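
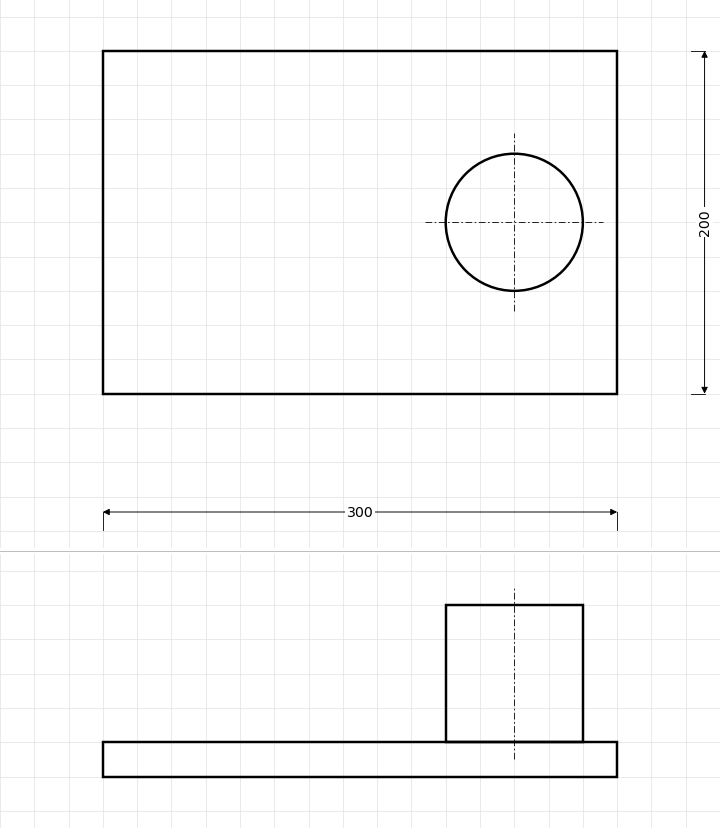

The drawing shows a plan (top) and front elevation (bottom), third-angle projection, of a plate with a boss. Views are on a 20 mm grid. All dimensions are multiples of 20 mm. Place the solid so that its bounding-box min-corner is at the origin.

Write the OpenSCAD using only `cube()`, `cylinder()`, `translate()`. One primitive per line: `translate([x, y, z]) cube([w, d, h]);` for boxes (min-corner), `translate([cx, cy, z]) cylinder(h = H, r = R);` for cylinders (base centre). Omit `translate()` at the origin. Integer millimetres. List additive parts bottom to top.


cube([300, 200, 20]);
translate([240, 100, 20]) cylinder(h = 80, r = 40);


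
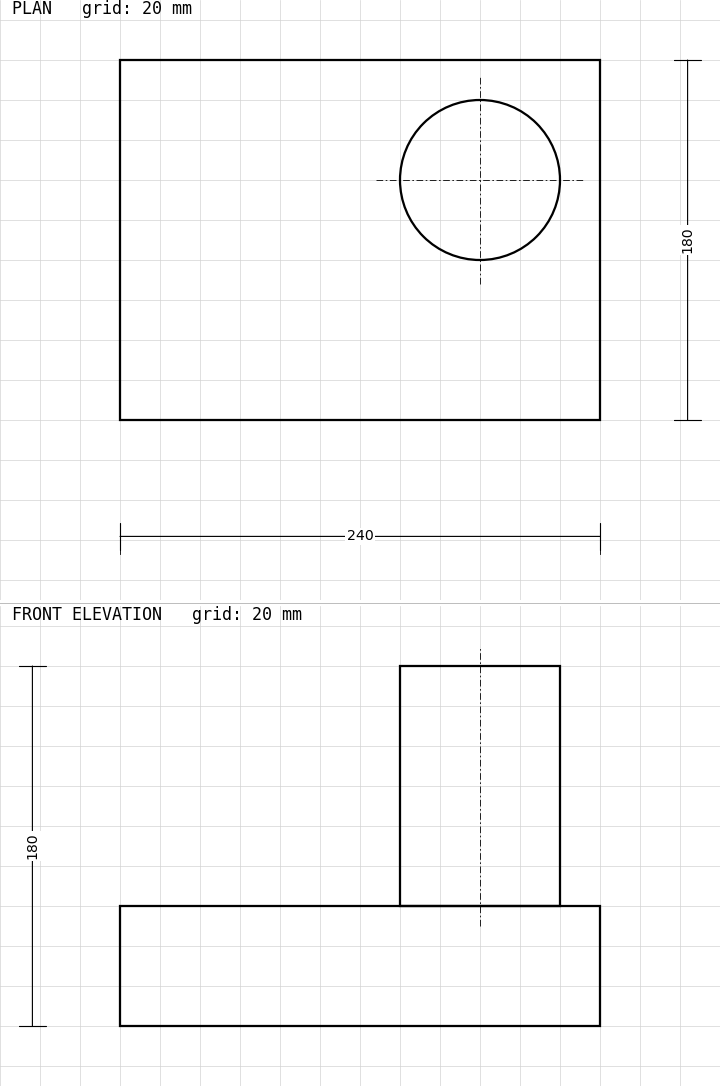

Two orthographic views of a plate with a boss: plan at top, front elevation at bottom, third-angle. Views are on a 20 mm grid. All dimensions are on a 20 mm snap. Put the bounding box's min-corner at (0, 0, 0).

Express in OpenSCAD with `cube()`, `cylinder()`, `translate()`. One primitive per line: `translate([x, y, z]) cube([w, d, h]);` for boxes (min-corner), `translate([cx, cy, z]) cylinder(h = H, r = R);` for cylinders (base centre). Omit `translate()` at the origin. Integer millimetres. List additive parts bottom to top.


cube([240, 180, 60]);
translate([180, 120, 60]) cylinder(h = 120, r = 40);


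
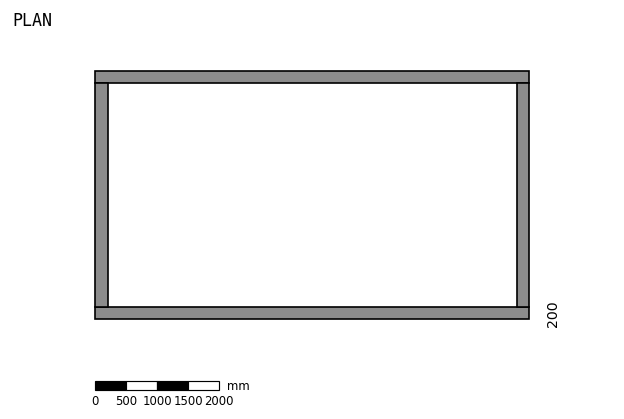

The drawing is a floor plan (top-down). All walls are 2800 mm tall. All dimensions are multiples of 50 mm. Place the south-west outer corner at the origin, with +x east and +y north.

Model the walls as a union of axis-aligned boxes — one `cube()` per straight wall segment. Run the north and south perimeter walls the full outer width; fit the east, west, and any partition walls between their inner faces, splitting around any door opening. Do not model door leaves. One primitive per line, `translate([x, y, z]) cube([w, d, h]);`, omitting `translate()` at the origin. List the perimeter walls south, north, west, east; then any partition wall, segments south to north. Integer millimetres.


cube([7000, 200, 2800]);
translate([0, 3800, 0]) cube([7000, 200, 2800]);
translate([0, 200, 0]) cube([200, 3600, 2800]);
translate([6800, 200, 0]) cube([200, 3600, 2800]);


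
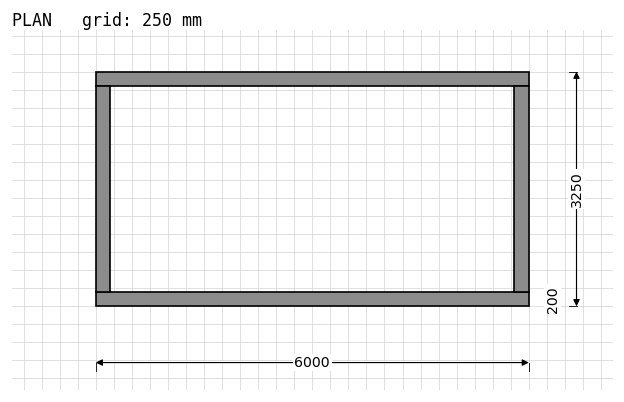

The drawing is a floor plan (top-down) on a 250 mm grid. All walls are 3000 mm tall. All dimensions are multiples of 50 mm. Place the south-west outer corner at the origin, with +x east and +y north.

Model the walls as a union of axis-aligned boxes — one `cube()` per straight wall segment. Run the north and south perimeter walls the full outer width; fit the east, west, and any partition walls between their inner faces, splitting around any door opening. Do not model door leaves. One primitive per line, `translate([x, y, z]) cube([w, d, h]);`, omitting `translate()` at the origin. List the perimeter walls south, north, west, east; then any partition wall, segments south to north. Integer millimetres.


cube([6000, 200, 3000]);
translate([0, 3050, 0]) cube([6000, 200, 3000]);
translate([0, 200, 0]) cube([200, 2850, 3000]);
translate([5800, 200, 0]) cube([200, 2850, 3000]);


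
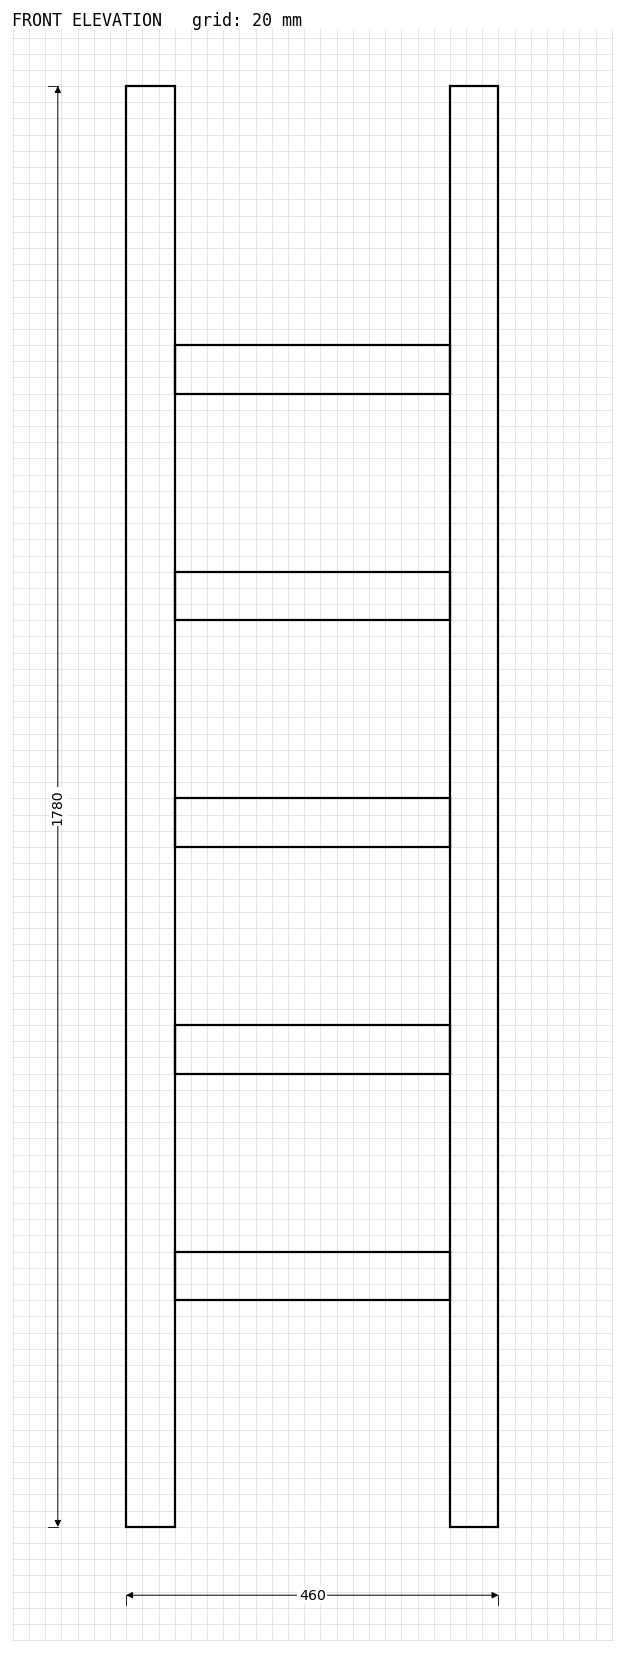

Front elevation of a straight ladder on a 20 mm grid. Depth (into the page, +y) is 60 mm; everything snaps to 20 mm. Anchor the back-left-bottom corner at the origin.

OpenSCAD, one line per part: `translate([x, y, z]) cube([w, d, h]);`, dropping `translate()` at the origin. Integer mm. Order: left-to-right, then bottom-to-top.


cube([60, 60, 1780]);
translate([60, 0, 280]) cube([340, 60, 60]);
translate([60, 0, 560]) cube([340, 60, 60]);
translate([60, 0, 840]) cube([340, 60, 60]);
translate([60, 0, 1120]) cube([340, 60, 60]);
translate([60, 0, 1400]) cube([340, 60, 60]);
translate([400, 0, 0]) cube([60, 60, 1780]);


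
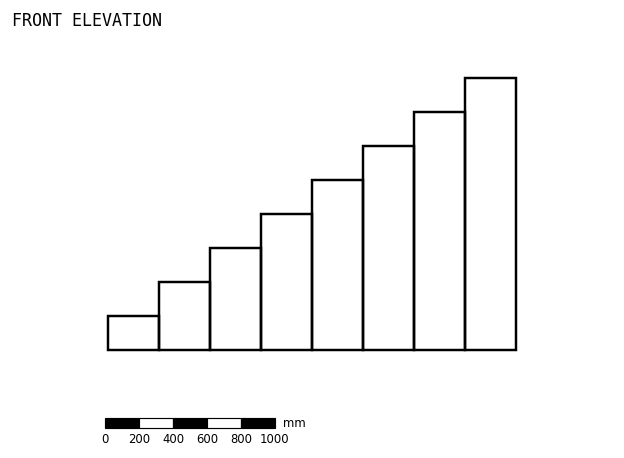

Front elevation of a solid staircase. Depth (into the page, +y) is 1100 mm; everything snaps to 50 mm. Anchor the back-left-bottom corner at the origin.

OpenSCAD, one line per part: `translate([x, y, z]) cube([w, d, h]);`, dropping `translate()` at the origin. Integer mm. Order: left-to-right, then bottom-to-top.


cube([300, 1100, 200]);
translate([300, 0, 0]) cube([300, 1100, 400]);
translate([600, 0, 0]) cube([300, 1100, 600]);
translate([900, 0, 0]) cube([300, 1100, 800]);
translate([1200, 0, 0]) cube([300, 1100, 1000]);
translate([1500, 0, 0]) cube([300, 1100, 1200]);
translate([1800, 0, 0]) cube([300, 1100, 1400]);
translate([2100, 0, 0]) cube([300, 1100, 1600]);


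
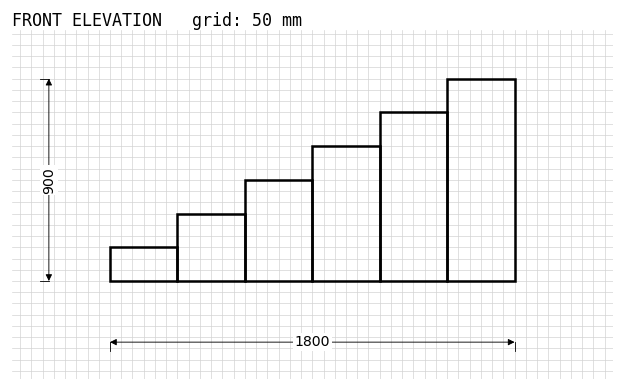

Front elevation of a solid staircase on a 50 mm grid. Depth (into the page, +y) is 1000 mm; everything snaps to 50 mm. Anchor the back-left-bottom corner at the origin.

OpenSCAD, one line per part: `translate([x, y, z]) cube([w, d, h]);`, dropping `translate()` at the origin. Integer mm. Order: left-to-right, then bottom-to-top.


cube([300, 1000, 150]);
translate([300, 0, 0]) cube([300, 1000, 300]);
translate([600, 0, 0]) cube([300, 1000, 450]);
translate([900, 0, 0]) cube([300, 1000, 600]);
translate([1200, 0, 0]) cube([300, 1000, 750]);
translate([1500, 0, 0]) cube([300, 1000, 900]);


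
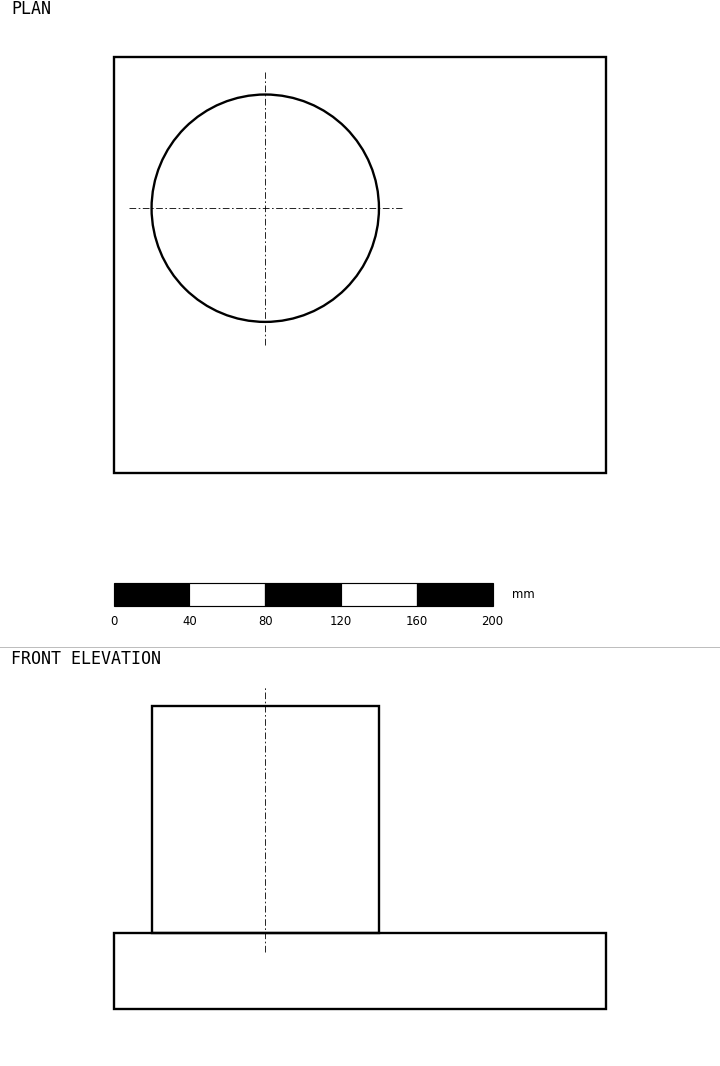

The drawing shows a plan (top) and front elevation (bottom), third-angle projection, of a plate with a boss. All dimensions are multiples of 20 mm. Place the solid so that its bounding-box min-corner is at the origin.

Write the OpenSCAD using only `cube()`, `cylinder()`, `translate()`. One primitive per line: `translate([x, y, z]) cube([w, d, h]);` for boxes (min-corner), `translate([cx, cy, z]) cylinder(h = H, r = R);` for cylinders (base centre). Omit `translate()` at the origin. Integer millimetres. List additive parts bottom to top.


cube([260, 220, 40]);
translate([80, 140, 40]) cylinder(h = 120, r = 60);


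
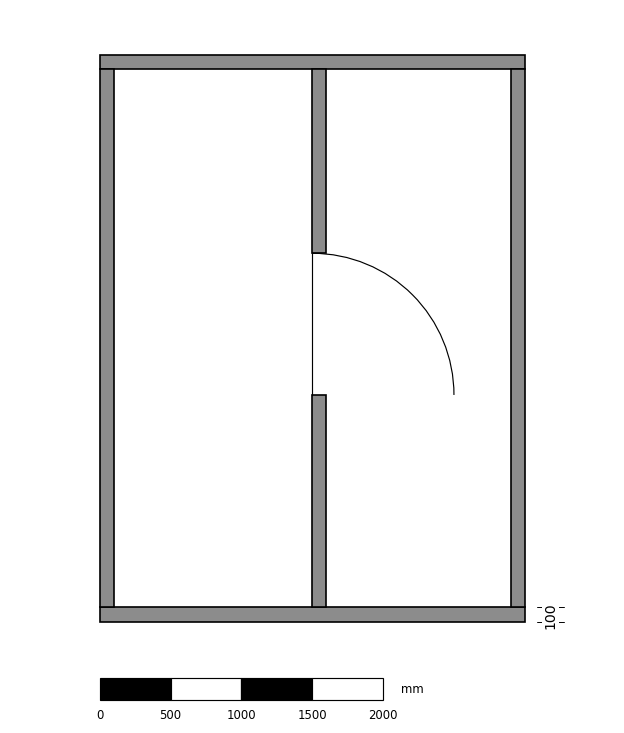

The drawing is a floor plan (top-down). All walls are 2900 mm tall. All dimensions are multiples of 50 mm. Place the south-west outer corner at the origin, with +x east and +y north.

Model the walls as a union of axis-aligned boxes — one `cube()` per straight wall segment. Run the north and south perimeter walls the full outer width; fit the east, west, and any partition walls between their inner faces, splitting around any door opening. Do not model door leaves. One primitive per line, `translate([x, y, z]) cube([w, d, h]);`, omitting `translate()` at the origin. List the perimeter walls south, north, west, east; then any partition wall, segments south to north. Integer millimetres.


cube([3000, 100, 2900]);
translate([0, 3900, 0]) cube([3000, 100, 2900]);
translate([0, 100, 0]) cube([100, 3800, 2900]);
translate([2900, 100, 0]) cube([100, 3800, 2900]);
translate([1500, 100, 0]) cube([100, 1500, 2900]);
translate([1500, 2600, 0]) cube([100, 1300, 2900]);


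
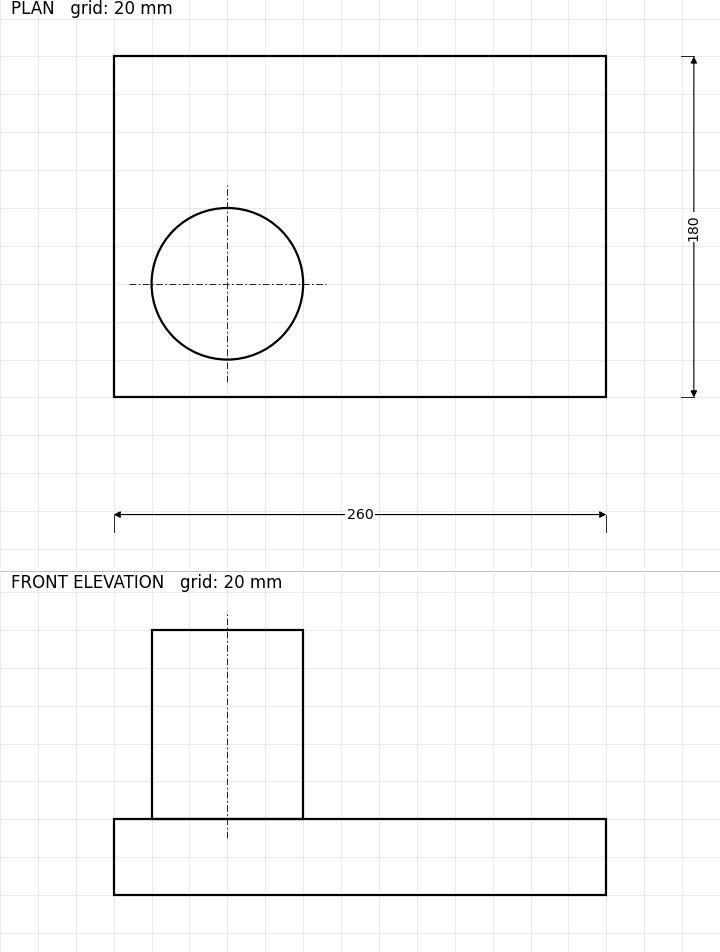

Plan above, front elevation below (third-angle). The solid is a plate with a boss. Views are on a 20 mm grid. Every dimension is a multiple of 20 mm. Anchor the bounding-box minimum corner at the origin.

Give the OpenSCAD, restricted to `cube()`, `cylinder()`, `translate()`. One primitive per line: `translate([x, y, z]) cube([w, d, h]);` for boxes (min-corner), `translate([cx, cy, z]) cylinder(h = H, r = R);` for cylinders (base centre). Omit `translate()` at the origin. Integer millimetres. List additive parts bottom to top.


cube([260, 180, 40]);
translate([60, 60, 40]) cylinder(h = 100, r = 40);


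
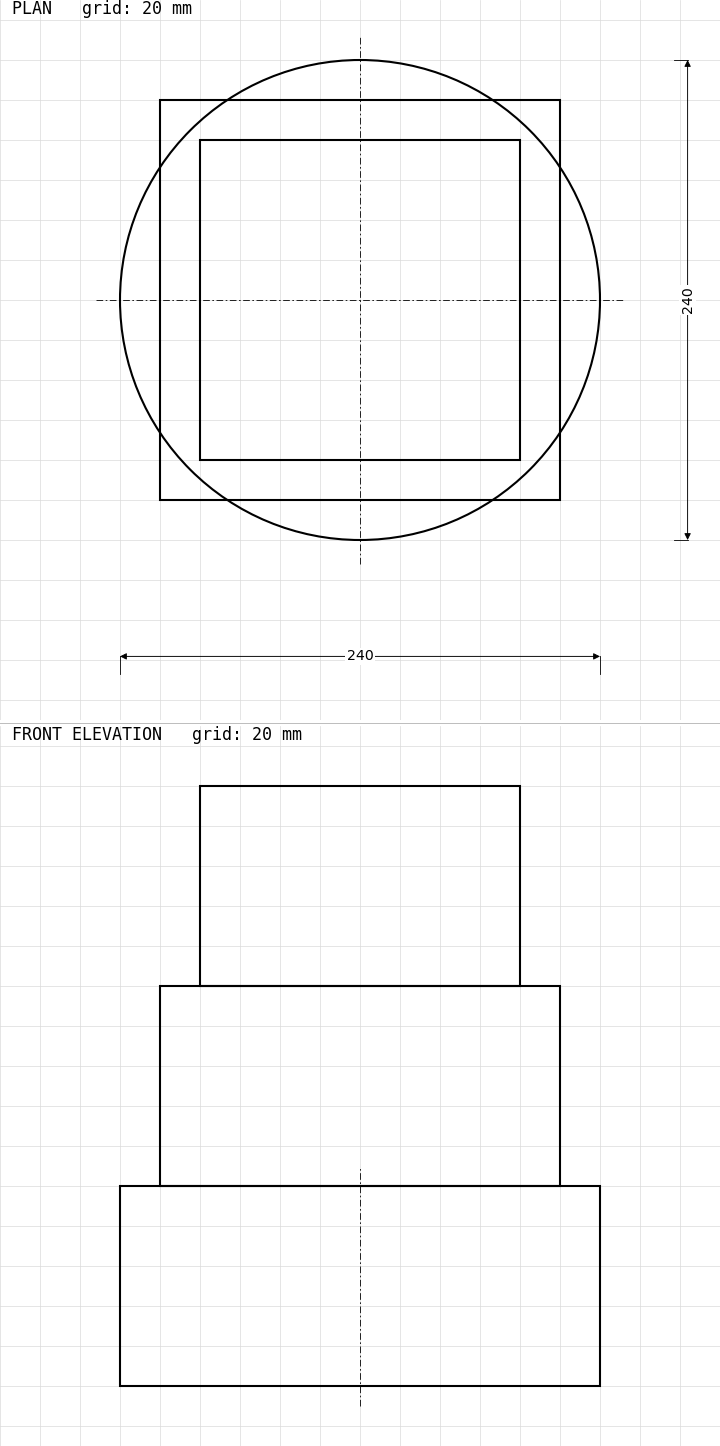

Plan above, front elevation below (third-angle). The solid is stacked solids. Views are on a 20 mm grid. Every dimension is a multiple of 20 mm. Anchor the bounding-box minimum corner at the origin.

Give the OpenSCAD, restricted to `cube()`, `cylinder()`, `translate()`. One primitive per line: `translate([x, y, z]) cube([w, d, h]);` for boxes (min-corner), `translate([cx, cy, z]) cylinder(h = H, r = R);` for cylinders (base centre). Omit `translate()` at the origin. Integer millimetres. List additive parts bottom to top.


translate([120, 120, 0]) cylinder(h = 100, r = 120);
translate([20, 20, 100]) cube([200, 200, 100]);
translate([40, 40, 200]) cube([160, 160, 100]);


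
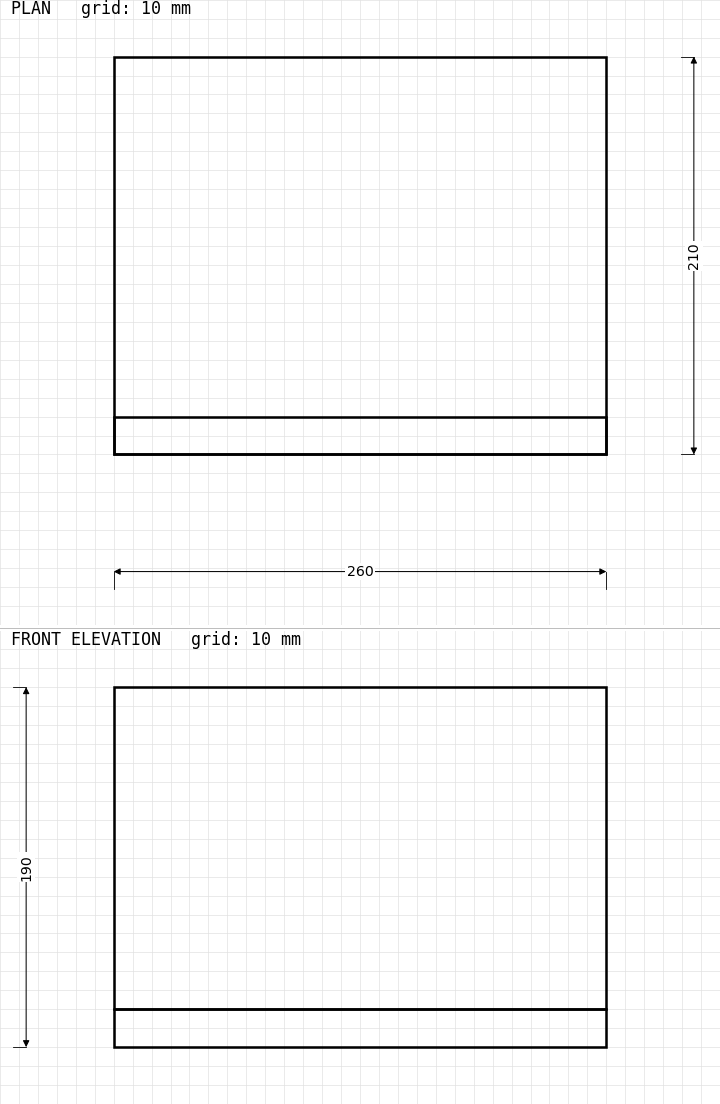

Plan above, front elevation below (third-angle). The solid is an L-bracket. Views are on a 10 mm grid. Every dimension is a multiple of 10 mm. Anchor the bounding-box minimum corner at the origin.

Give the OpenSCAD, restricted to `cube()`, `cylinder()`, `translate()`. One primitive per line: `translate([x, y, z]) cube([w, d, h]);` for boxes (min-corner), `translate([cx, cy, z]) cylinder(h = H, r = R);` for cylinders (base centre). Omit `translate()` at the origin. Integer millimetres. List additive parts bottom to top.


cube([260, 210, 20]);
translate([0, 0, 20]) cube([260, 20, 170]);


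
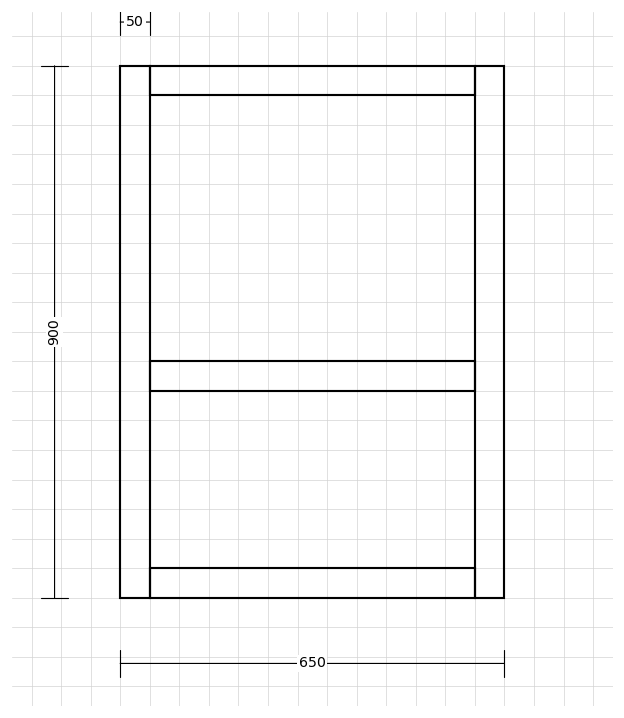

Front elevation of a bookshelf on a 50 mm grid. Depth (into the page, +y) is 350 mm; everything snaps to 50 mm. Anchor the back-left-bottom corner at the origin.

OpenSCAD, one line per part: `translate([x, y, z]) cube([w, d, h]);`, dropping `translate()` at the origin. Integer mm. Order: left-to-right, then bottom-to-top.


cube([50, 350, 900]);
translate([50, 0, 0]) cube([550, 350, 50]);
translate([50, 0, 350]) cube([550, 350, 50]);
translate([50, 0, 850]) cube([550, 350, 50]);
translate([600, 0, 0]) cube([50, 350, 900]);


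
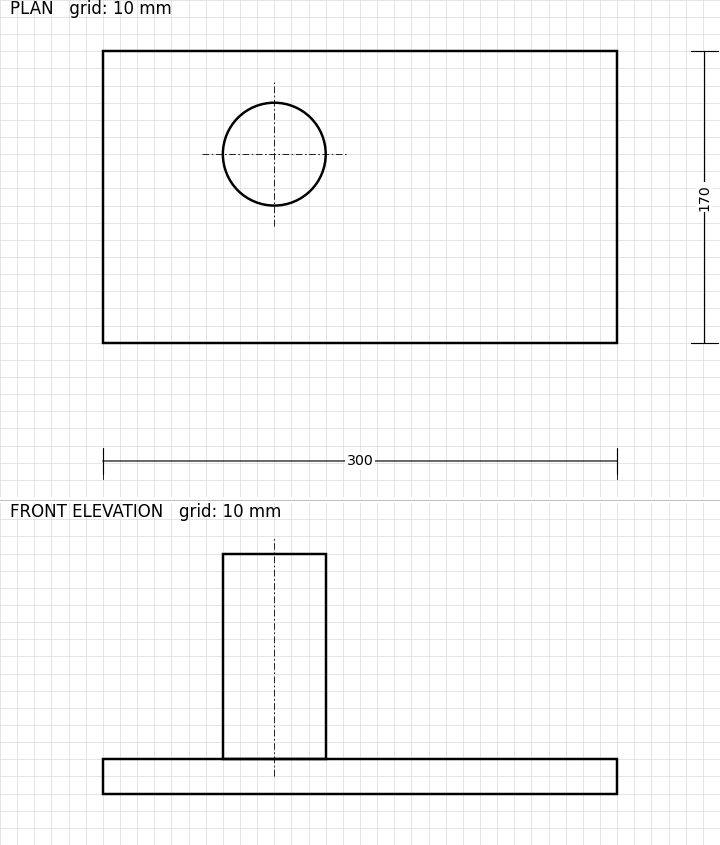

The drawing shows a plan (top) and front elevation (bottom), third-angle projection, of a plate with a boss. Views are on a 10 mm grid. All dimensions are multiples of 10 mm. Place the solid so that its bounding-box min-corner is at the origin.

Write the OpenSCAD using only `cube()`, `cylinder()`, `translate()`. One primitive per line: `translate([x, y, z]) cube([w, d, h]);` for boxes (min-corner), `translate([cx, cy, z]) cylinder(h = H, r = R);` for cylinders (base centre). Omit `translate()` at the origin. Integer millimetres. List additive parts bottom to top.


cube([300, 170, 20]);
translate([100, 110, 20]) cylinder(h = 120, r = 30);


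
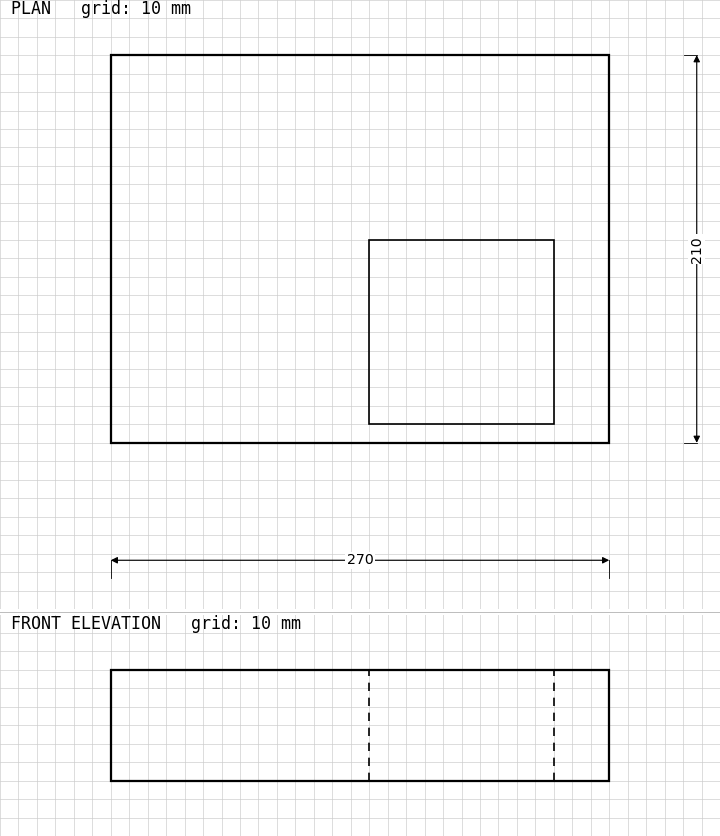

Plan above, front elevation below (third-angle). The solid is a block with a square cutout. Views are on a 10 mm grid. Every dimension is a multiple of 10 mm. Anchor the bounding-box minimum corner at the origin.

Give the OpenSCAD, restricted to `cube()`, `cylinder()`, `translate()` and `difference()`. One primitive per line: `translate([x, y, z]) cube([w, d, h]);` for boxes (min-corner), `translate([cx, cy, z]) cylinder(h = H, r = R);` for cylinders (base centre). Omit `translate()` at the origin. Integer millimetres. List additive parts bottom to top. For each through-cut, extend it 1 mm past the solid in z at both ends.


difference() {
  cube([270, 210, 60]);
  translate([140, 10, -1]) cube([100, 100, 62]);
}


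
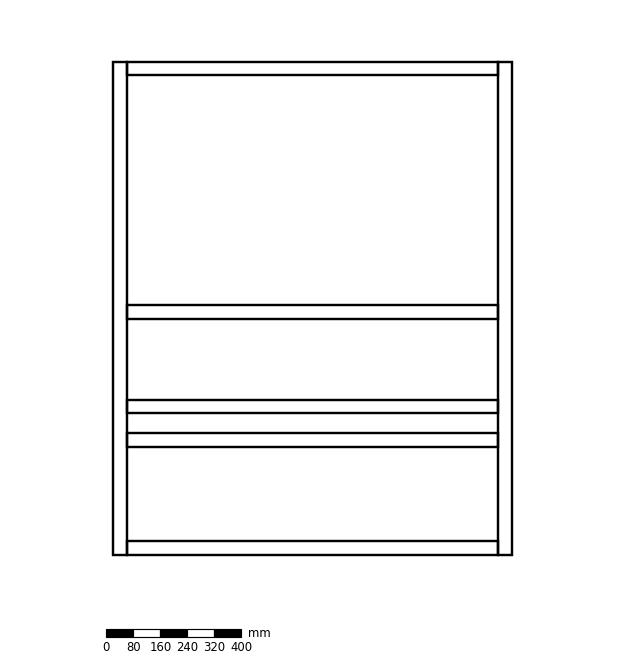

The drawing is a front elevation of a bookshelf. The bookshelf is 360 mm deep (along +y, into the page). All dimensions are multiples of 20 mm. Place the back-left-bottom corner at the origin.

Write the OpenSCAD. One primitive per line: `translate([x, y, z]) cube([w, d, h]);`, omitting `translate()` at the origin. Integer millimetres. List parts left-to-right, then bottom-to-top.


cube([40, 360, 1460]);
translate([40, 0, 0]) cube([1100, 360, 40]);
translate([40, 0, 320]) cube([1100, 360, 40]);
translate([40, 0, 420]) cube([1100, 360, 40]);
translate([40, 0, 700]) cube([1100, 360, 40]);
translate([40, 0, 1420]) cube([1100, 360, 40]);
translate([1140, 0, 0]) cube([40, 360, 1460]);


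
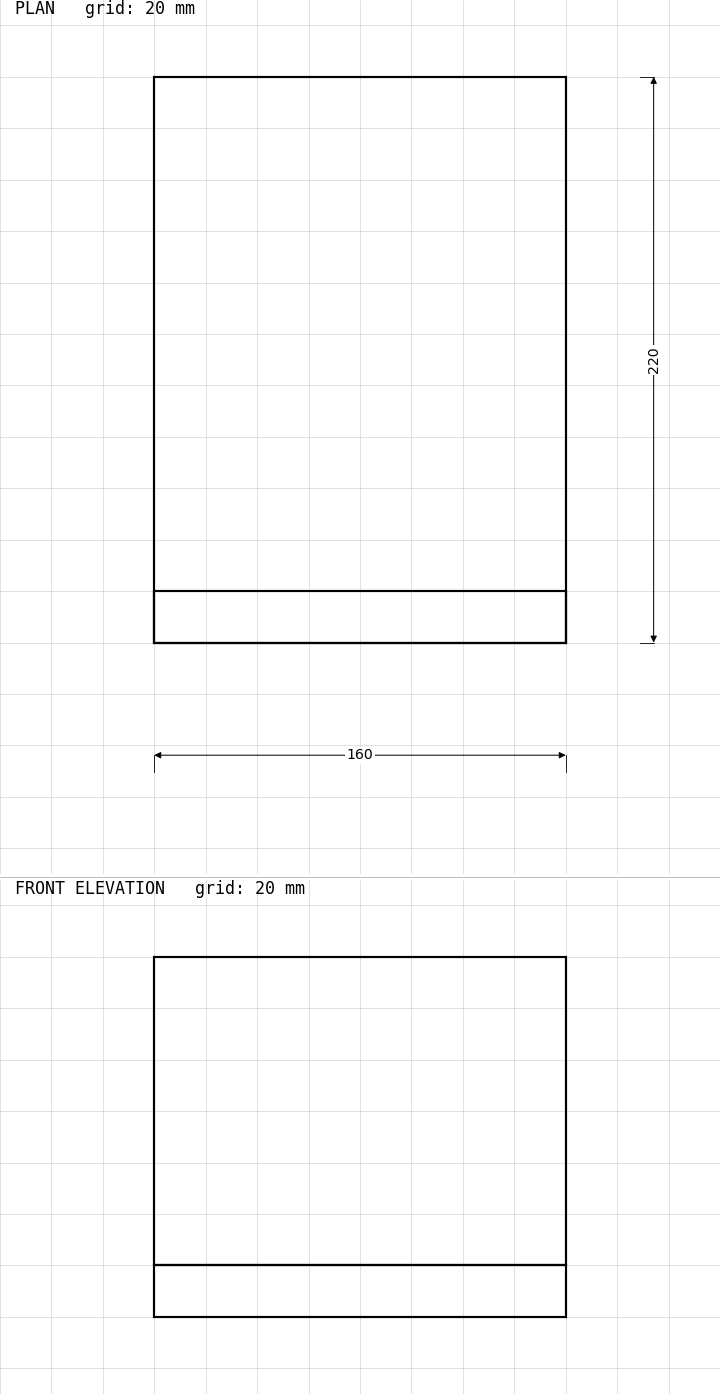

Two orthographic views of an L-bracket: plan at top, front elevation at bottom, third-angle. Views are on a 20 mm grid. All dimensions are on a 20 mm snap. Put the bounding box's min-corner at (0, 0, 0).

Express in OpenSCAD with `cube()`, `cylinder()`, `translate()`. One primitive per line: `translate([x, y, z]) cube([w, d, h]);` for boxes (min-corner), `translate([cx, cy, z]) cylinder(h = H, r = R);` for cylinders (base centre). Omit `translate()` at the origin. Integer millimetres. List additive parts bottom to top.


cube([160, 220, 20]);
translate([0, 0, 20]) cube([160, 20, 120]);


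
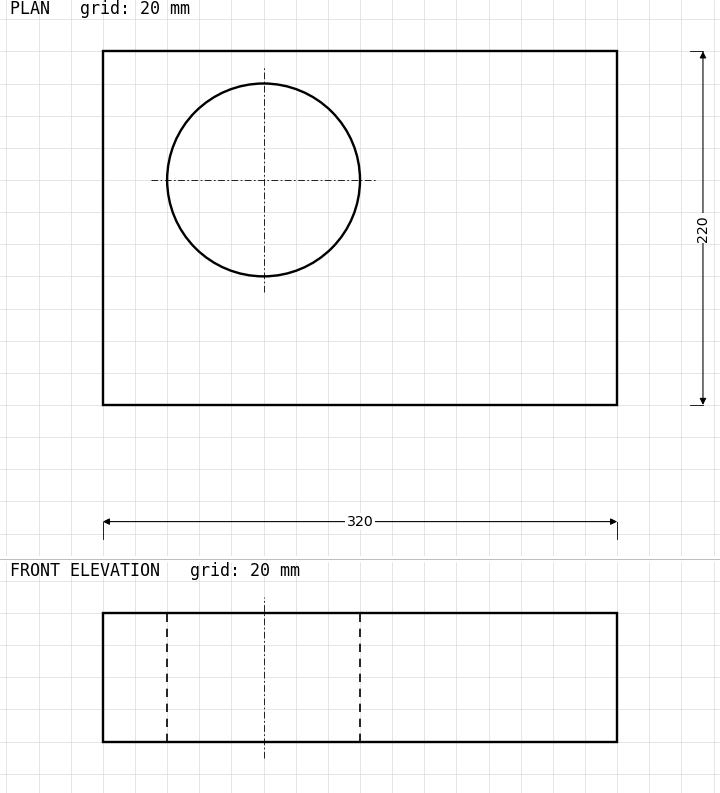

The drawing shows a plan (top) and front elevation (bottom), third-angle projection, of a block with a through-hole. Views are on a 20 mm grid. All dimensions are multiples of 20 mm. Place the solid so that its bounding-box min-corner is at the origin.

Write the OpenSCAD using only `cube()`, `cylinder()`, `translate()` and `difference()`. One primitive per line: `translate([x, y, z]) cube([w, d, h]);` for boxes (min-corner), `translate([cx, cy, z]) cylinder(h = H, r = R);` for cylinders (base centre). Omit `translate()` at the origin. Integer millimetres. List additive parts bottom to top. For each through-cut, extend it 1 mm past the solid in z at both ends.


difference() {
  cube([320, 220, 80]);
  translate([100, 140, -1]) cylinder(h = 82, r = 60);
}


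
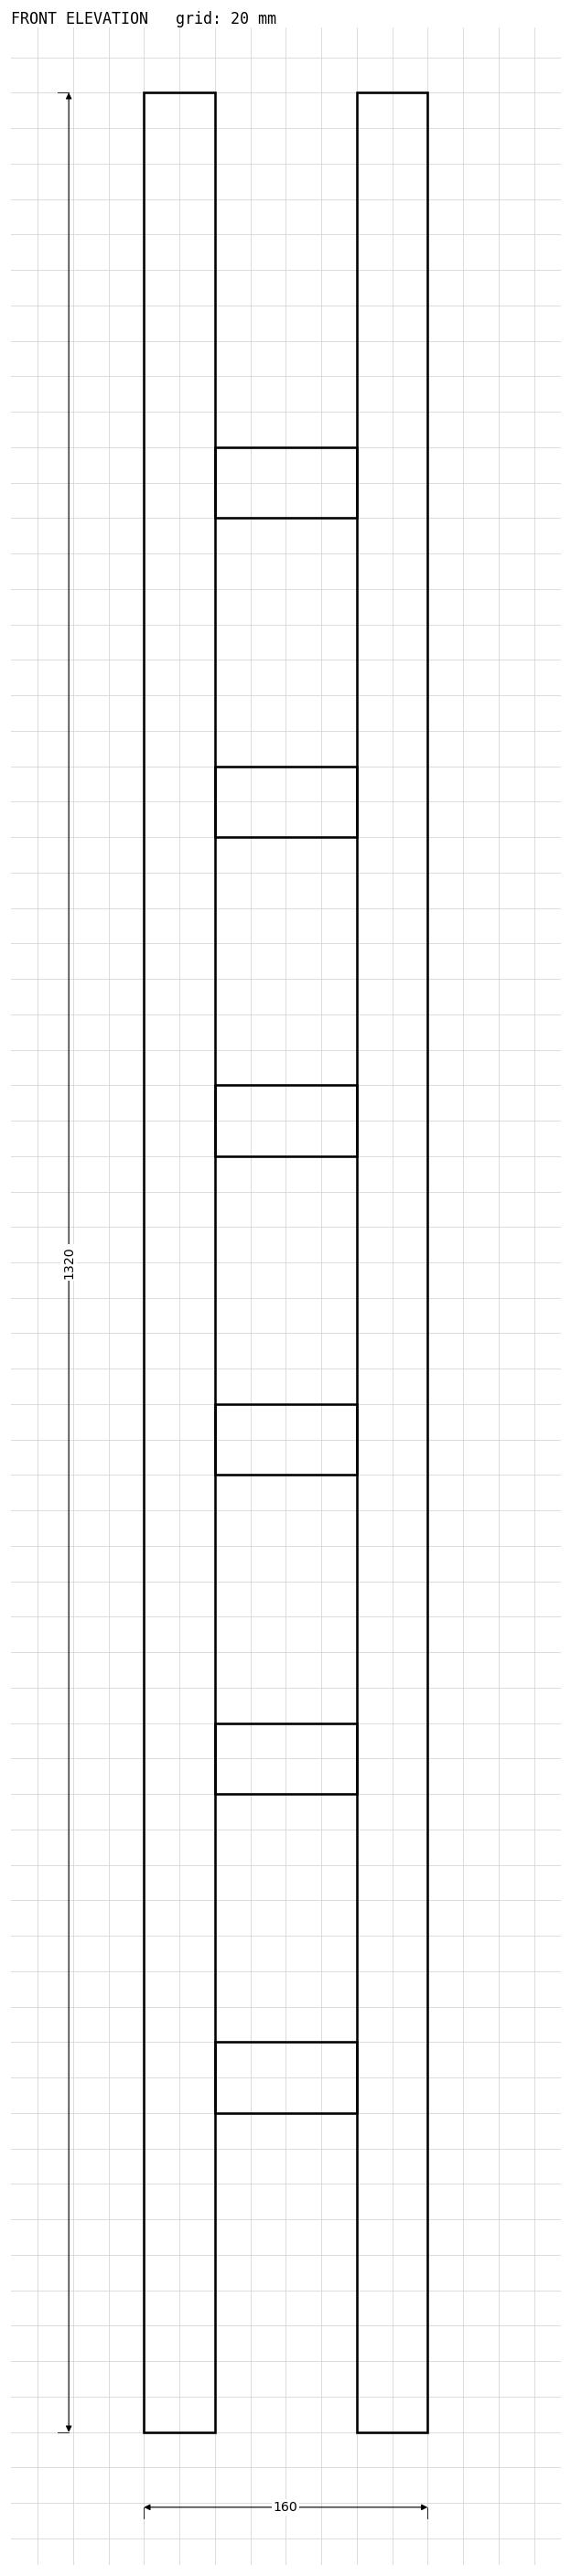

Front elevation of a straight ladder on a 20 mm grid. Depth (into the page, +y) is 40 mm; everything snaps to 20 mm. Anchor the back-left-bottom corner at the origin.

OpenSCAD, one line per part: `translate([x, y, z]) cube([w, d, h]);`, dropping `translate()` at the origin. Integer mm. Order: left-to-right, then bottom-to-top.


cube([40, 40, 1320]);
translate([40, 0, 180]) cube([80, 40, 40]);
translate([40, 0, 360]) cube([80, 40, 40]);
translate([40, 0, 540]) cube([80, 40, 40]);
translate([40, 0, 720]) cube([80, 40, 40]);
translate([40, 0, 900]) cube([80, 40, 40]);
translate([40, 0, 1080]) cube([80, 40, 40]);
translate([120, 0, 0]) cube([40, 40, 1320]);


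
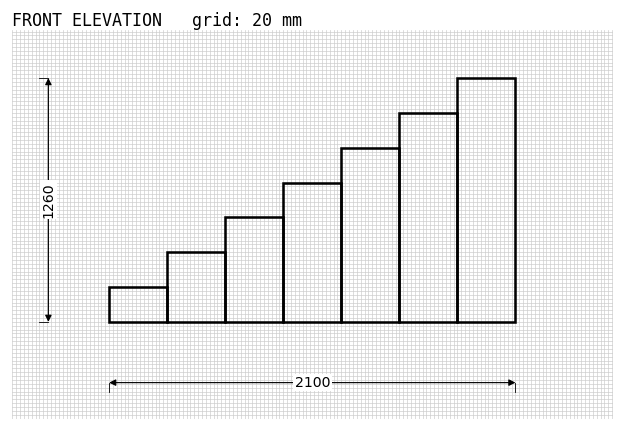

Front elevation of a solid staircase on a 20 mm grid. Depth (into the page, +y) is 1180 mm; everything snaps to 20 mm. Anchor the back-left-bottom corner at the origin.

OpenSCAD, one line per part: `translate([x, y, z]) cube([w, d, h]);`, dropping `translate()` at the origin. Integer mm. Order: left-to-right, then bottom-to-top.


cube([300, 1180, 180]);
translate([300, 0, 0]) cube([300, 1180, 360]);
translate([600, 0, 0]) cube([300, 1180, 540]);
translate([900, 0, 0]) cube([300, 1180, 720]);
translate([1200, 0, 0]) cube([300, 1180, 900]);
translate([1500, 0, 0]) cube([300, 1180, 1080]);
translate([1800, 0, 0]) cube([300, 1180, 1260]);


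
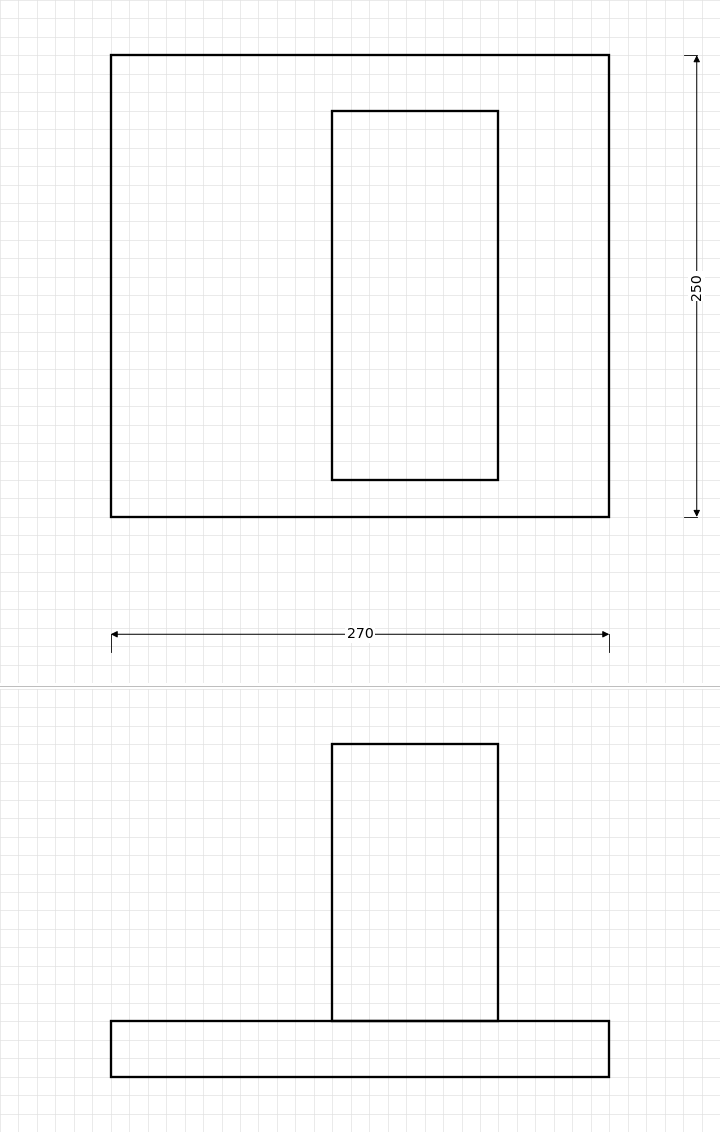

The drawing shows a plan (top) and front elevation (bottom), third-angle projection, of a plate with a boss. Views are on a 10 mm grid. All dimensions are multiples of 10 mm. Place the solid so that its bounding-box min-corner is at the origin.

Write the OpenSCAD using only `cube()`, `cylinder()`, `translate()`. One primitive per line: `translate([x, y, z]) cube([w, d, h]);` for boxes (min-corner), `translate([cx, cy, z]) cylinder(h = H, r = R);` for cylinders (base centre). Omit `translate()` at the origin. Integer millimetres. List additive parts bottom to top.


cube([270, 250, 30]);
translate([120, 20, 30]) cube([90, 200, 150]);


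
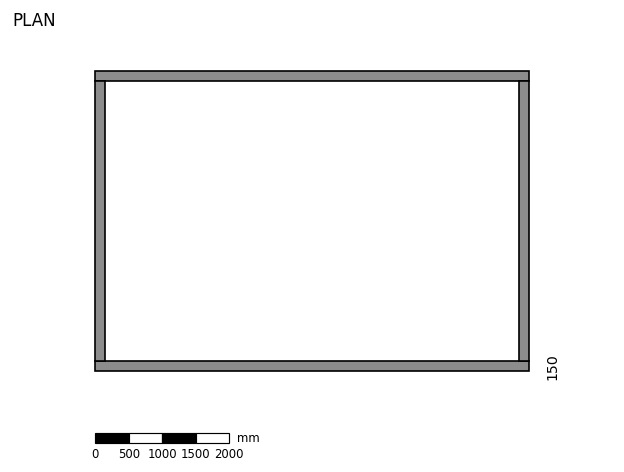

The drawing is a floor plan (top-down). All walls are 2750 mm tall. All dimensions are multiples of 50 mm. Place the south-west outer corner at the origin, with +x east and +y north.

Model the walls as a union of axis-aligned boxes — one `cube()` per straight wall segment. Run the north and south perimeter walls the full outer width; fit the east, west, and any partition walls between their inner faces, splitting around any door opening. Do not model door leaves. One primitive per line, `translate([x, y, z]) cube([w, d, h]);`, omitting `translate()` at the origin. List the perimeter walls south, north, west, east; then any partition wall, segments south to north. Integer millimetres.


cube([6500, 150, 2750]);
translate([0, 4350, 0]) cube([6500, 150, 2750]);
translate([0, 150, 0]) cube([150, 4200, 2750]);
translate([6350, 150, 0]) cube([150, 4200, 2750]);


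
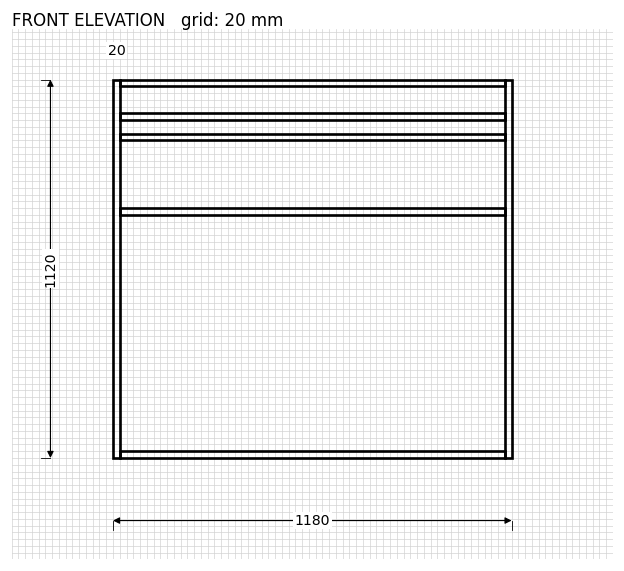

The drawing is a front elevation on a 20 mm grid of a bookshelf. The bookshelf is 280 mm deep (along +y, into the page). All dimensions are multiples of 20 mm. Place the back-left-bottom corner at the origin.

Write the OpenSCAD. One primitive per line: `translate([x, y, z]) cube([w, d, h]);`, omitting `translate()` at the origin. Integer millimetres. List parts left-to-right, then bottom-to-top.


cube([20, 280, 1120]);
translate([20, 0, 0]) cube([1140, 280, 20]);
translate([20, 0, 720]) cube([1140, 280, 20]);
translate([20, 0, 940]) cube([1140, 280, 20]);
translate([20, 0, 1000]) cube([1140, 280, 20]);
translate([20, 0, 1100]) cube([1140, 280, 20]);
translate([1160, 0, 0]) cube([20, 280, 1120]);


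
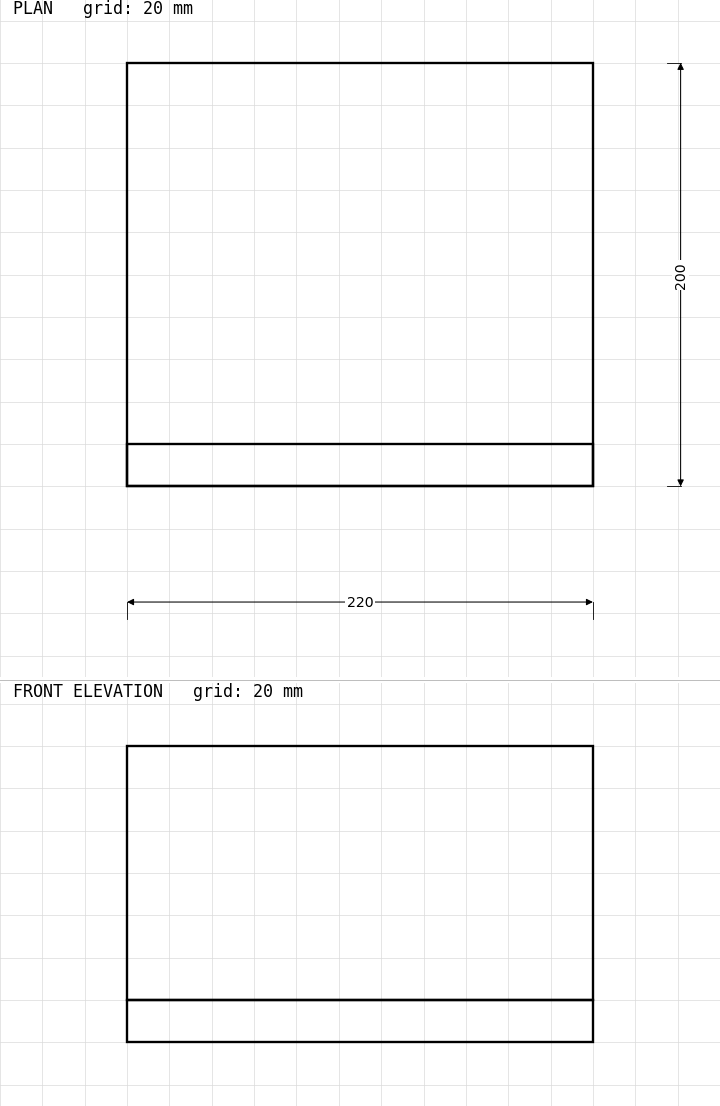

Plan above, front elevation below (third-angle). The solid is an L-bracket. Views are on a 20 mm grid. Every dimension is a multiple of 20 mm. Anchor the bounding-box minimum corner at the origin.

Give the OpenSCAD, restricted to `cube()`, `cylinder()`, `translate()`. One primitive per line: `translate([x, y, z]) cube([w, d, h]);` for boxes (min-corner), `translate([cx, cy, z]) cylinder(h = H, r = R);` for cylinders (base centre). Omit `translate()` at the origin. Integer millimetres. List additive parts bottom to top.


cube([220, 200, 20]);
translate([0, 0, 20]) cube([220, 20, 120]);


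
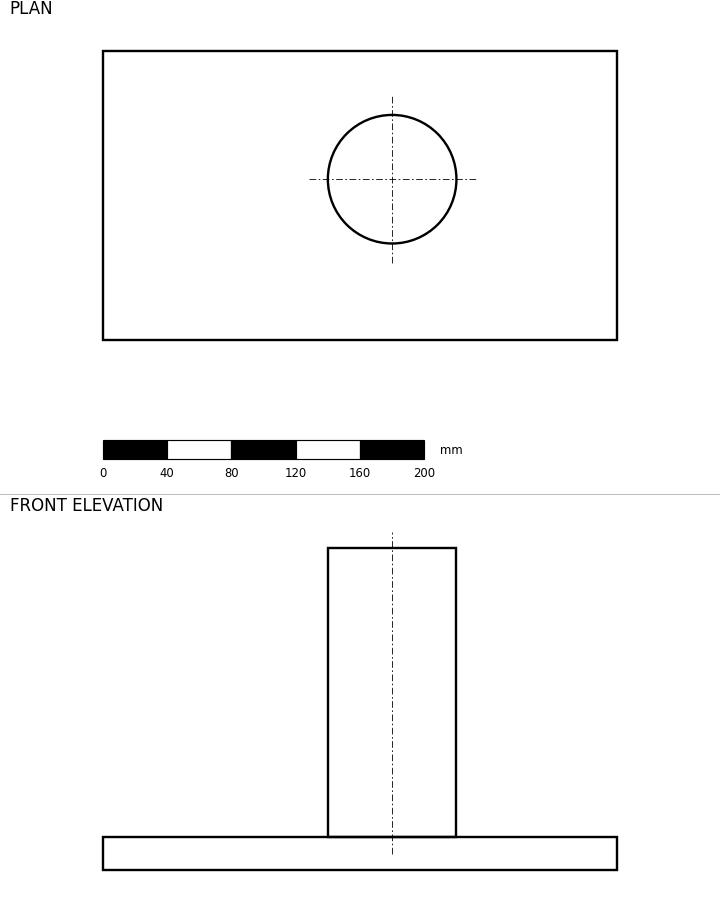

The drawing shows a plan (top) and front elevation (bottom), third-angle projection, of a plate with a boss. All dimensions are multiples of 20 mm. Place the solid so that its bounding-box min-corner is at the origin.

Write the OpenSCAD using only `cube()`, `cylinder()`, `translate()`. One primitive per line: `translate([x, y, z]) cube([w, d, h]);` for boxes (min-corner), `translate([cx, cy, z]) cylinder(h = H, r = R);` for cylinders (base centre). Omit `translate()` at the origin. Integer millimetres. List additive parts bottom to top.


cube([320, 180, 20]);
translate([180, 100, 20]) cylinder(h = 180, r = 40);


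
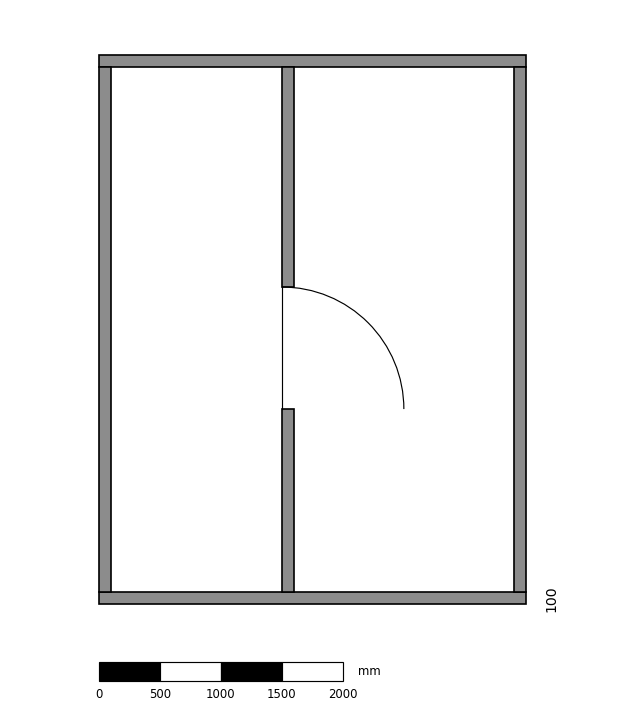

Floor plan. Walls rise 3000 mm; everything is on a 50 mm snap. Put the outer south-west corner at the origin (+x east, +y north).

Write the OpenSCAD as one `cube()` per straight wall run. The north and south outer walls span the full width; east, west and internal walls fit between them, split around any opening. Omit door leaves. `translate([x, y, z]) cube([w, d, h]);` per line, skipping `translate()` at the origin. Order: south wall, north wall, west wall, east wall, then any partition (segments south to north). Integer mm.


cube([3500, 100, 3000]);
translate([0, 4400, 0]) cube([3500, 100, 3000]);
translate([0, 100, 0]) cube([100, 4300, 3000]);
translate([3400, 100, 0]) cube([100, 4300, 3000]);
translate([1500, 100, 0]) cube([100, 1500, 3000]);
translate([1500, 2600, 0]) cube([100, 1800, 3000]);


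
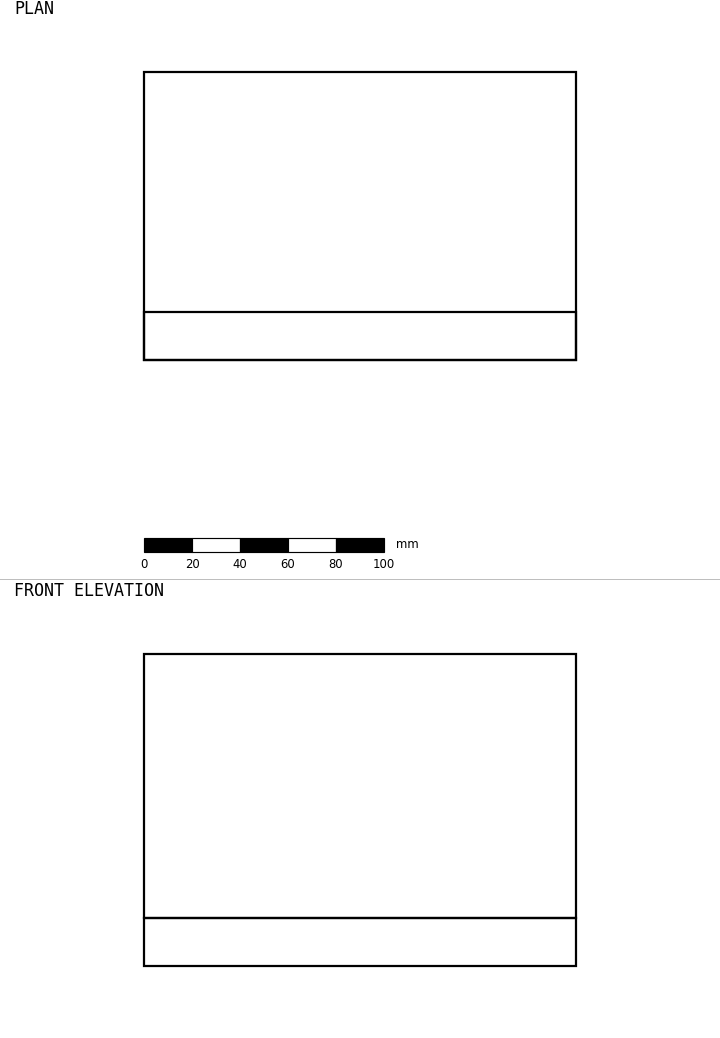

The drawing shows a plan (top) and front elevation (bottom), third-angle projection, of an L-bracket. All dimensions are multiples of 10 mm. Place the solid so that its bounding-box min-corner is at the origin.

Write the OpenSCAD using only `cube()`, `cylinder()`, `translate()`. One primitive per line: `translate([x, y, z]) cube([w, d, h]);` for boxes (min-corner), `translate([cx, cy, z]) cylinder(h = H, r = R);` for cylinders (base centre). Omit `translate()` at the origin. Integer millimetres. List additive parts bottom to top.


cube([180, 120, 20]);
translate([0, 0, 20]) cube([180, 20, 110]);


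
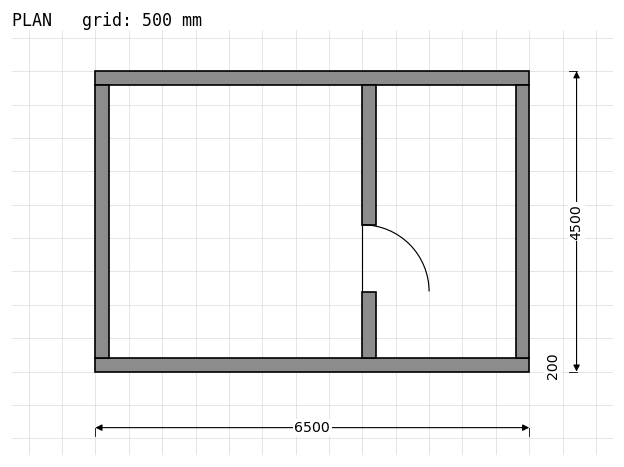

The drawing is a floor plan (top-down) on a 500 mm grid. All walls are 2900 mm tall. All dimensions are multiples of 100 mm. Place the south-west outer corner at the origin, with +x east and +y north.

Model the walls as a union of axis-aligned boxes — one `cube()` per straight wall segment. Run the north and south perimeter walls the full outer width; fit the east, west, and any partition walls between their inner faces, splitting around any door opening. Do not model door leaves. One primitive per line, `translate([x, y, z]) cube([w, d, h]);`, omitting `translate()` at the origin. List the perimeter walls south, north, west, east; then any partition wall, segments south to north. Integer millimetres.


cube([6500, 200, 2900]);
translate([0, 4300, 0]) cube([6500, 200, 2900]);
translate([0, 200, 0]) cube([200, 4100, 2900]);
translate([6300, 200, 0]) cube([200, 4100, 2900]);
translate([4000, 200, 0]) cube([200, 1000, 2900]);
translate([4000, 2200, 0]) cube([200, 2100, 2900]);


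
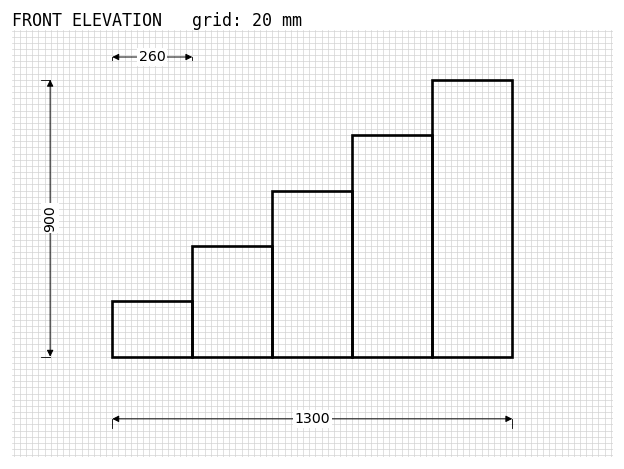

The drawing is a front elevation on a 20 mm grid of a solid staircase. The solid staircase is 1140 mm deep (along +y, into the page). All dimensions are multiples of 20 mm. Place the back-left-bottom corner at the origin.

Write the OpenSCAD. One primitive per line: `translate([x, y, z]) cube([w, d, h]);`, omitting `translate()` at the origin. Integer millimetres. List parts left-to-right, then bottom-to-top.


cube([260, 1140, 180]);
translate([260, 0, 0]) cube([260, 1140, 360]);
translate([520, 0, 0]) cube([260, 1140, 540]);
translate([780, 0, 0]) cube([260, 1140, 720]);
translate([1040, 0, 0]) cube([260, 1140, 900]);


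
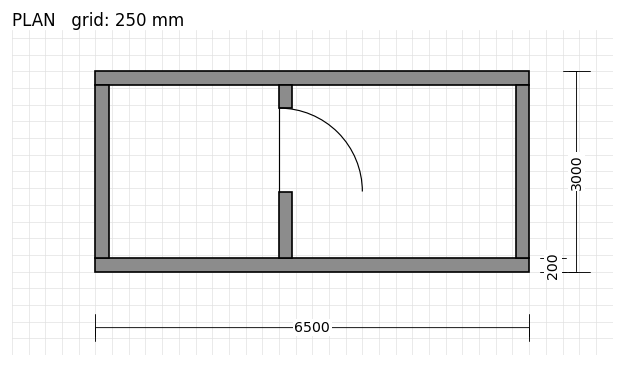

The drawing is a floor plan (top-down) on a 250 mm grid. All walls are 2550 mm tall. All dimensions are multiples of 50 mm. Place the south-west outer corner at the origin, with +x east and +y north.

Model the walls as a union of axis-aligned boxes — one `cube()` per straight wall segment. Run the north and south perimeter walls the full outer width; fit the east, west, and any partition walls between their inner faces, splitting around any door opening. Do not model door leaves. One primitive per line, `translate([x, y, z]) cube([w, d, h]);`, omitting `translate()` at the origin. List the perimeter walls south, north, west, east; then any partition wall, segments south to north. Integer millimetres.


cube([6500, 200, 2550]);
translate([0, 2800, 0]) cube([6500, 200, 2550]);
translate([0, 200, 0]) cube([200, 2600, 2550]);
translate([6300, 200, 0]) cube([200, 2600, 2550]);
translate([2750, 200, 0]) cube([200, 1000, 2550]);
translate([2750, 2450, 0]) cube([200, 350, 2550]);


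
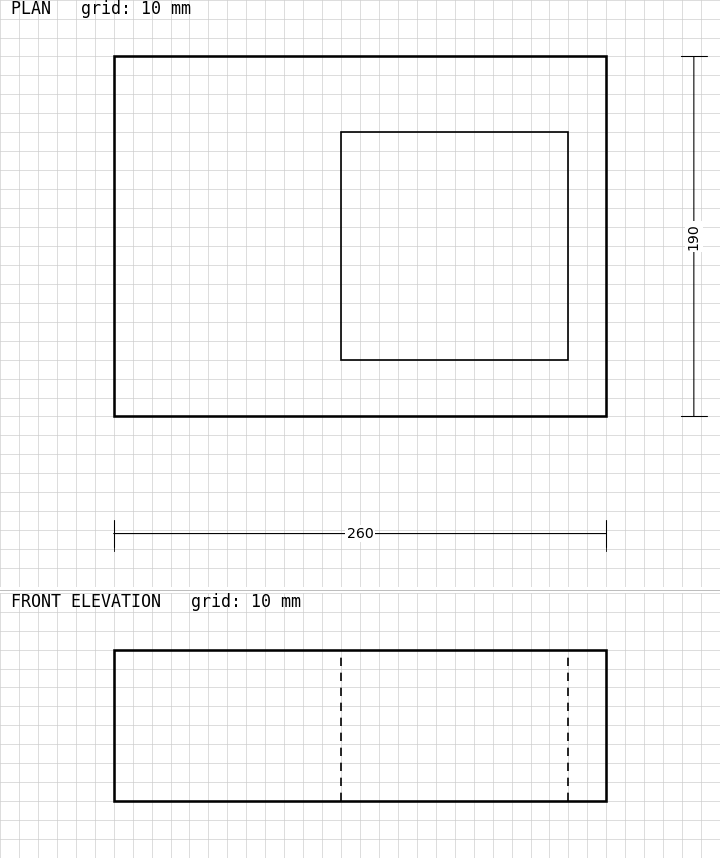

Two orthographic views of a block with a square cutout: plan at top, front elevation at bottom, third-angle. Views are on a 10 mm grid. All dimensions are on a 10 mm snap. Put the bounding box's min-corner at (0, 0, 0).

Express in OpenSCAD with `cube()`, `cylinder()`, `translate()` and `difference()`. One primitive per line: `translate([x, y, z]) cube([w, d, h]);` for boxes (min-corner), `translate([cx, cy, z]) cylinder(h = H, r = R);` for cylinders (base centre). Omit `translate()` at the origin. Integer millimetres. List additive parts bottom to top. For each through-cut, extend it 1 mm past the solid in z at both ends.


difference() {
  cube([260, 190, 80]);
  translate([120, 30, -1]) cube([120, 120, 82]);
}


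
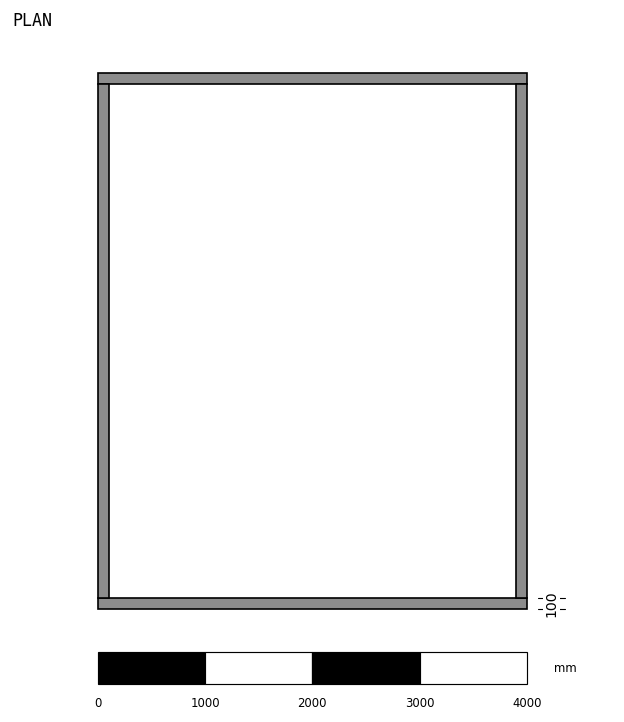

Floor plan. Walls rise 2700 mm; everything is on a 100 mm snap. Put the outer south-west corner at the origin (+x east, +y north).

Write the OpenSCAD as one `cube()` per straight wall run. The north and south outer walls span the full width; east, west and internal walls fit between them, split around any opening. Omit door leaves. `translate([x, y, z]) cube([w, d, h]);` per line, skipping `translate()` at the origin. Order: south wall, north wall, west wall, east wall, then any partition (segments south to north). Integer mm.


cube([4000, 100, 2700]);
translate([0, 4900, 0]) cube([4000, 100, 2700]);
translate([0, 100, 0]) cube([100, 4800, 2700]);
translate([3900, 100, 0]) cube([100, 4800, 2700]);


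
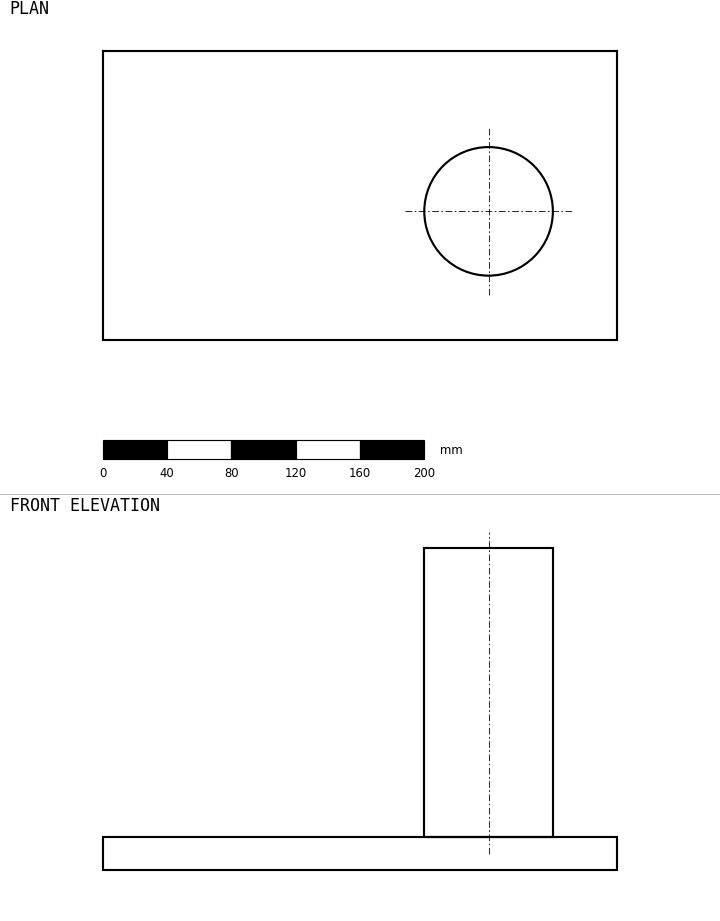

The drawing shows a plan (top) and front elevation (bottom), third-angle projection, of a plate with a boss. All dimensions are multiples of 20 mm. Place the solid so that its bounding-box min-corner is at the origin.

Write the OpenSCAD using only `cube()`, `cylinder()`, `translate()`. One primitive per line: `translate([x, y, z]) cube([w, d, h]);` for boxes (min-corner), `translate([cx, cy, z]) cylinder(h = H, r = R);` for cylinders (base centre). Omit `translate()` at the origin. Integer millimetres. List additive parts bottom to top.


cube([320, 180, 20]);
translate([240, 80, 20]) cylinder(h = 180, r = 40);


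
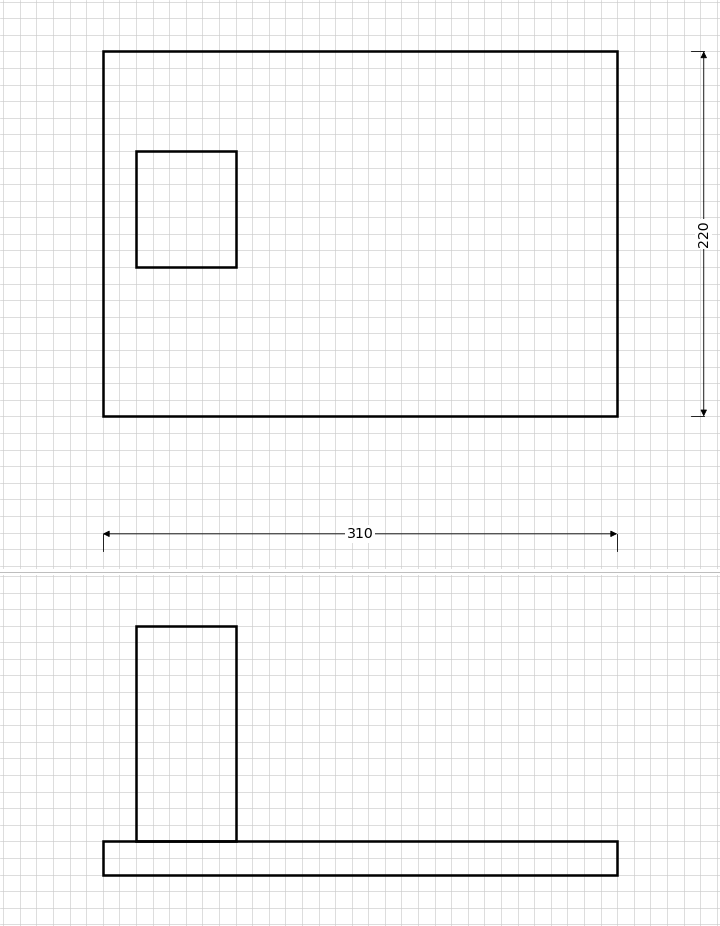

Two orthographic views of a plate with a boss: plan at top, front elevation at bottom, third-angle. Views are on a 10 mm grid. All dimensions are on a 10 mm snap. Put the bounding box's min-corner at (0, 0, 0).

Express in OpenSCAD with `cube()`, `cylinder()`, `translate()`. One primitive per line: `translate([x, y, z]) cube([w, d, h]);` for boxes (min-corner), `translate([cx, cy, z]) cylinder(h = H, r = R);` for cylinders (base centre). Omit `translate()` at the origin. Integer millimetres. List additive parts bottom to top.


cube([310, 220, 20]);
translate([20, 90, 20]) cube([60, 70, 130]);


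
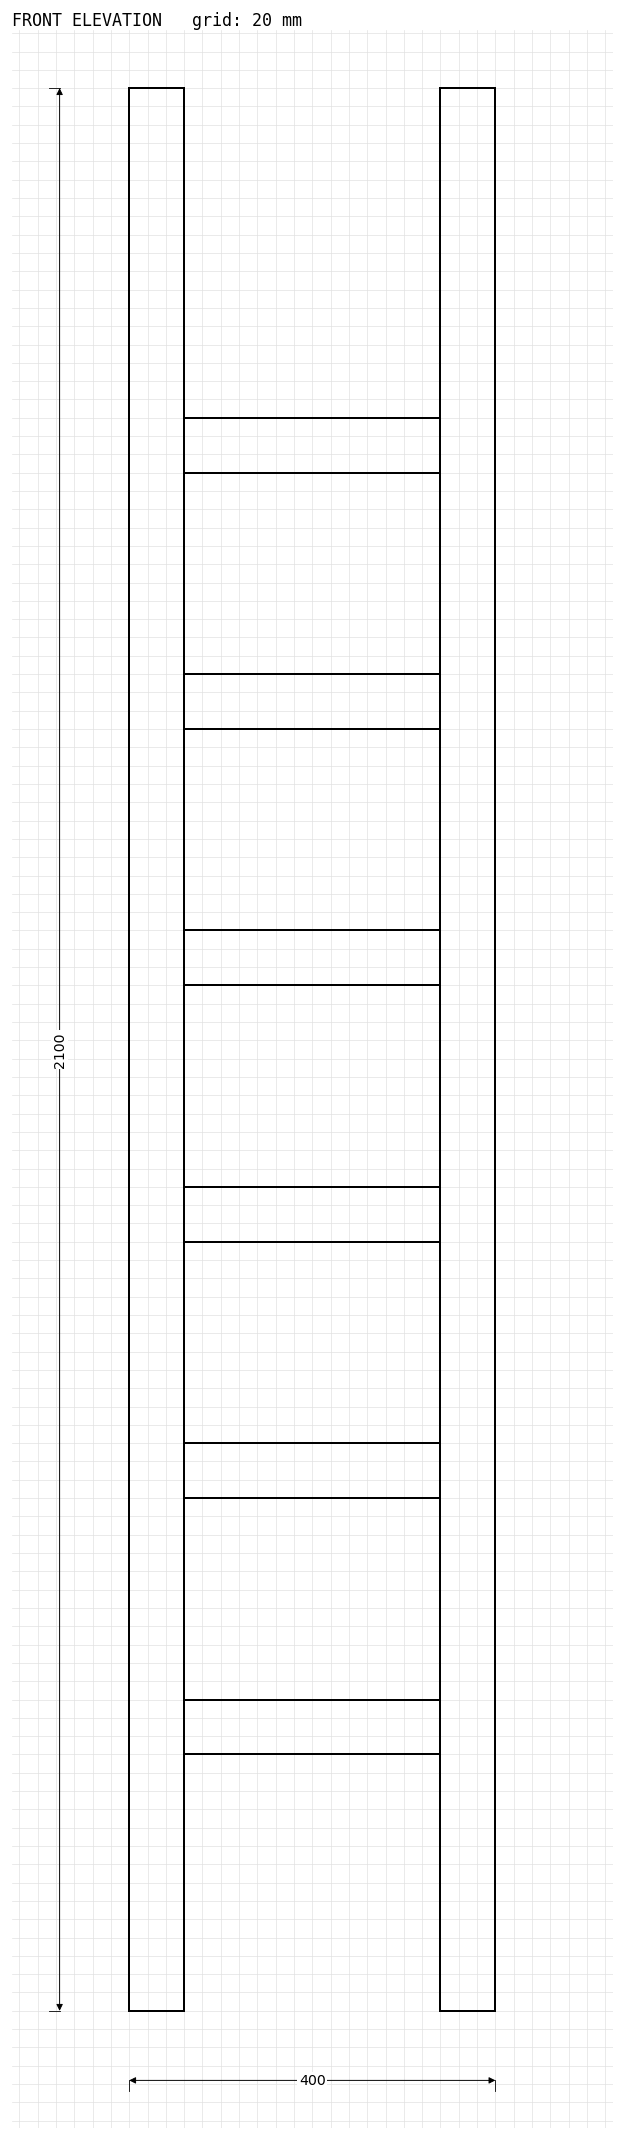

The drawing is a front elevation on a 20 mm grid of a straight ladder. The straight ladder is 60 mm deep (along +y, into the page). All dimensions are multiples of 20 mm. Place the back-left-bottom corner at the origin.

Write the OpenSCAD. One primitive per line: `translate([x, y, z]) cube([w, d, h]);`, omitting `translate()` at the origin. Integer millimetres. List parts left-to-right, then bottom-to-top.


cube([60, 60, 2100]);
translate([60, 0, 280]) cube([280, 60, 60]);
translate([60, 0, 560]) cube([280, 60, 60]);
translate([60, 0, 840]) cube([280, 60, 60]);
translate([60, 0, 1120]) cube([280, 60, 60]);
translate([60, 0, 1400]) cube([280, 60, 60]);
translate([60, 0, 1680]) cube([280, 60, 60]);
translate([340, 0, 0]) cube([60, 60, 2100]);


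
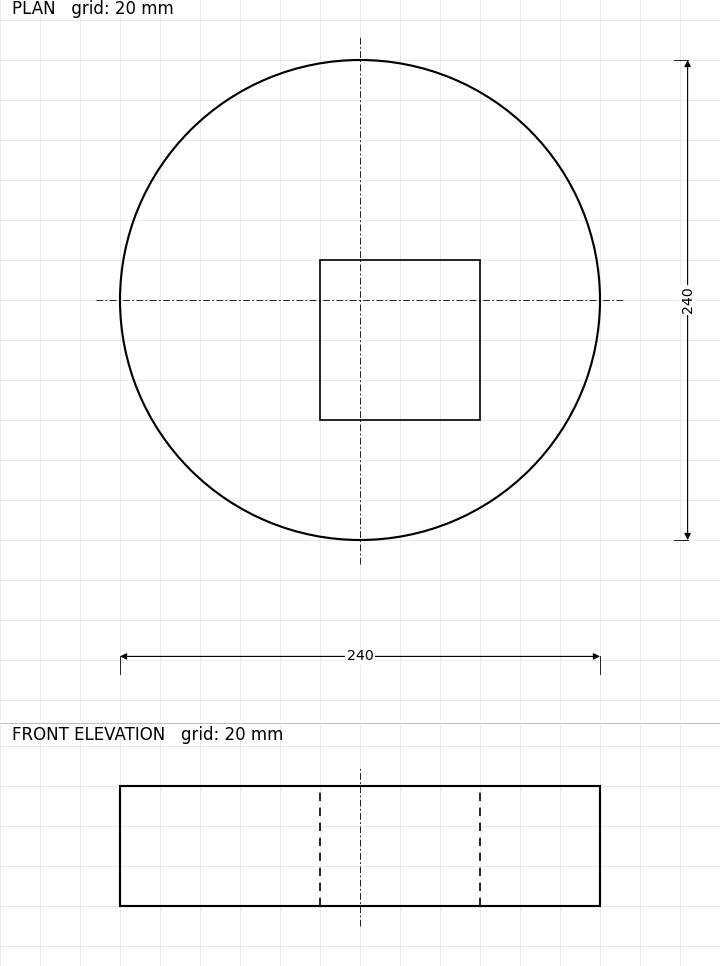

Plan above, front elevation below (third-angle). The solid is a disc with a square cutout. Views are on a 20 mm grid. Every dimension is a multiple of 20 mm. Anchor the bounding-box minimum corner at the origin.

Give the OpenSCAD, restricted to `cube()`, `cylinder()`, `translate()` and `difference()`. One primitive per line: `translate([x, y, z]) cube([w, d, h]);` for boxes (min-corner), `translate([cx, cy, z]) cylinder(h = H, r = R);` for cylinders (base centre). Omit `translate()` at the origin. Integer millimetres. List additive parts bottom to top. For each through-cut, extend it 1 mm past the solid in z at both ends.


difference() {
  translate([120, 120, 0]) cylinder(h = 60, r = 120);
  translate([100, 60, -1]) cube([80, 80, 62]);
}
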